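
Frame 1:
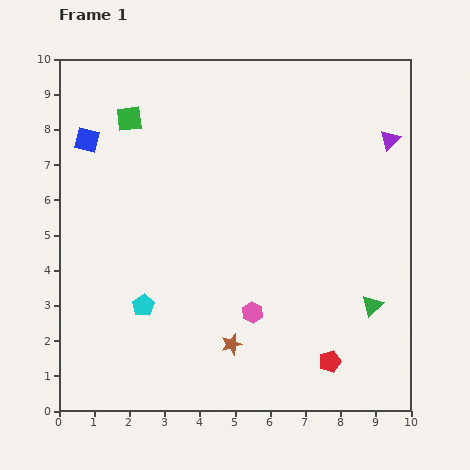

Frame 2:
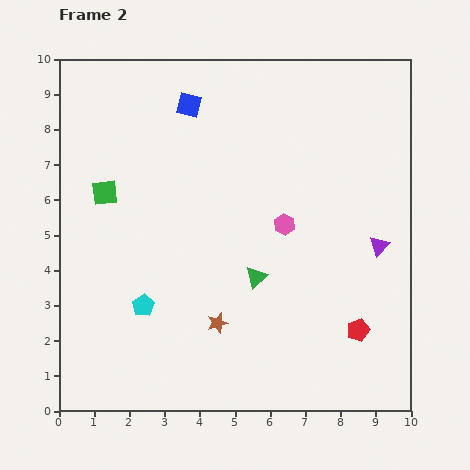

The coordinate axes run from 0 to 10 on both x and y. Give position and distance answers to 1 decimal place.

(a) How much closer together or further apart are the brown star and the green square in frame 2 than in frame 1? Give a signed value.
-2.1

Distance in frame 1: 7.0. Distance in frame 2: 4.9.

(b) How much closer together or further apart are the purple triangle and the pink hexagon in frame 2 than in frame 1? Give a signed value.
-3.5

Distance in frame 1: 6.3. Distance in frame 2: 2.8.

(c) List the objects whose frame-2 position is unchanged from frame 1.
the cyan pentagon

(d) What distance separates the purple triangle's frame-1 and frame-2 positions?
3.0

The purple triangle moved from (9.4, 7.7) to (9.1, 4.7), a distance of √(0.3² + 3.0²) ≈ 3.0.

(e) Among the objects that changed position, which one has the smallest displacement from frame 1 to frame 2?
the brown star

(moved 0.7)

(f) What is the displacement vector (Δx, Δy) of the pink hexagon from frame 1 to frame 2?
(0.9, 2.5)

The pink hexagon was at (5.5, 2.8) in frame 1 and (6.4, 5.3) in frame 2.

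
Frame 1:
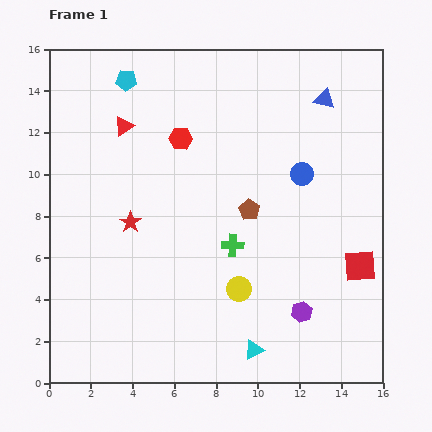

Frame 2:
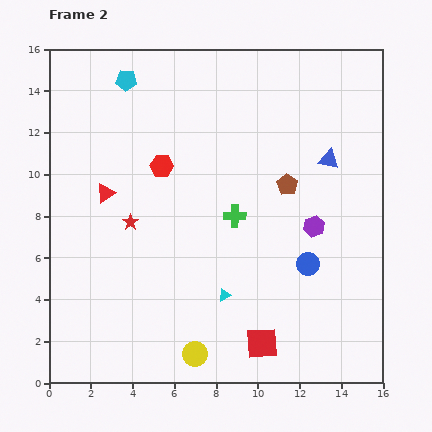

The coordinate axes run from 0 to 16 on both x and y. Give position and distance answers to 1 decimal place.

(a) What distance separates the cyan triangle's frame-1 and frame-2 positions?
3.0

The cyan triangle moved from (9.8, 1.6) to (8.4, 4.2), a distance of √(1.4² + 2.6²) ≈ 3.0.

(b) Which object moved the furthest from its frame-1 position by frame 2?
the red square

(moved 6.0; next 4.3)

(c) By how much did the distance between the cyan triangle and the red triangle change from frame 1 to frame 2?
-4.9

Distance in frame 1: 12.4. Distance in frame 2: 7.5.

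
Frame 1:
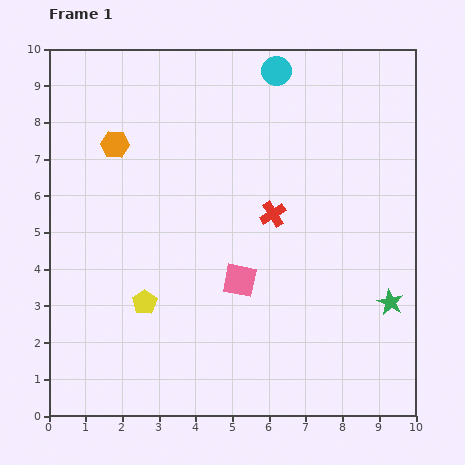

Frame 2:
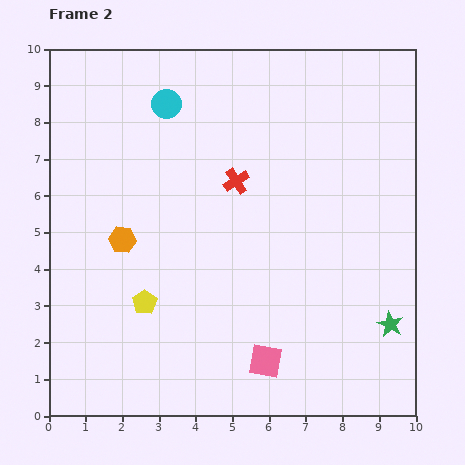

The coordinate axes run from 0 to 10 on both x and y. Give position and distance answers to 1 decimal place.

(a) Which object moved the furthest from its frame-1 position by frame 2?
the cyan circle

(moved 3.1; next 2.6)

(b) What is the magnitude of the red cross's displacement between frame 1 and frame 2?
1.3

The red cross moved from (6.1, 5.5) to (5.1, 6.4), a distance of √(1.0² + 0.9²) ≈ 1.3.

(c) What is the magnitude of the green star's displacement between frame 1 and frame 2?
0.6

The green star moved from (9.3, 3.1) to (9.3, 2.5), a distance of √(0.0² + 0.6²) ≈ 0.6.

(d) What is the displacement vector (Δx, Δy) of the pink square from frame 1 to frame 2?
(0.7, -2.2)

The pink square was at (5.2, 3.7) in frame 1 and (5.9, 1.5) in frame 2.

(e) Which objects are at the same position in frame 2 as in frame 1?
the yellow pentagon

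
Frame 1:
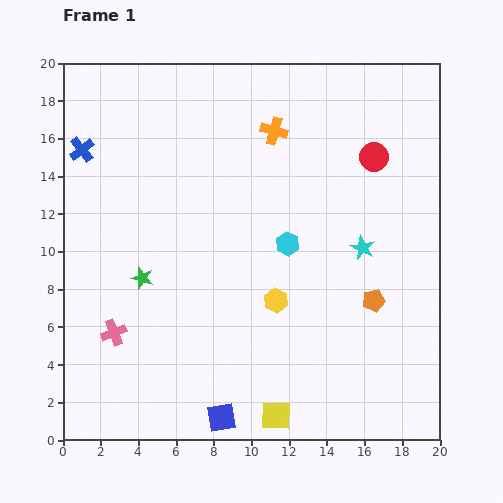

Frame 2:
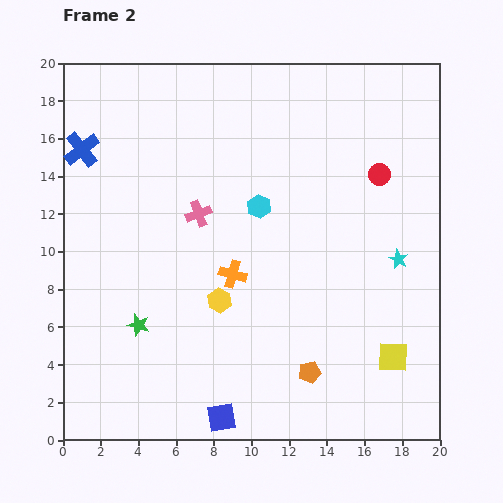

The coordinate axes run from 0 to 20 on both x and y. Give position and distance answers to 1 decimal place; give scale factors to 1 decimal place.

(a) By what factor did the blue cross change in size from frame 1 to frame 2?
1.4×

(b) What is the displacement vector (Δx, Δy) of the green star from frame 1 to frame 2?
(-0.2, -2.5)

The green star was at (4.2, 8.6) in frame 1 and (4.0, 6.1) in frame 2.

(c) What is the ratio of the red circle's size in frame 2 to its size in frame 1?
0.8×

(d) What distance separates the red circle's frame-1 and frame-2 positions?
0.9

The red circle moved from (16.5, 15.0) to (16.8, 14.1), a distance of √(0.3² + 0.9²) ≈ 0.9.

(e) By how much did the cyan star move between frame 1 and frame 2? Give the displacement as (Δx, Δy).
(1.9, -0.6)

The cyan star was at (15.9, 10.2) in frame 1 and (17.8, 9.6) in frame 2.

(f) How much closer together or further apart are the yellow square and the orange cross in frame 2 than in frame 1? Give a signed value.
-5.5

Distance in frame 1: 15.1. Distance in frame 2: 9.6.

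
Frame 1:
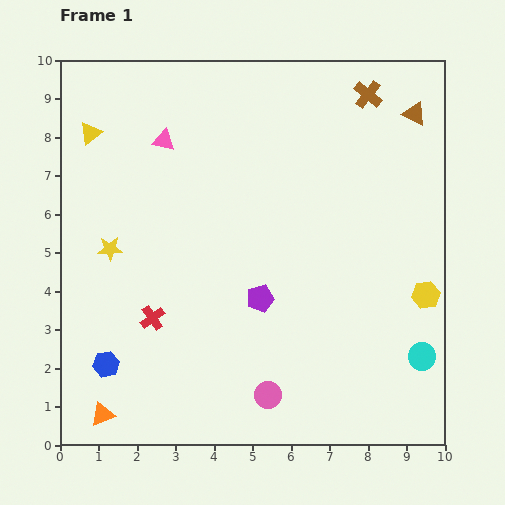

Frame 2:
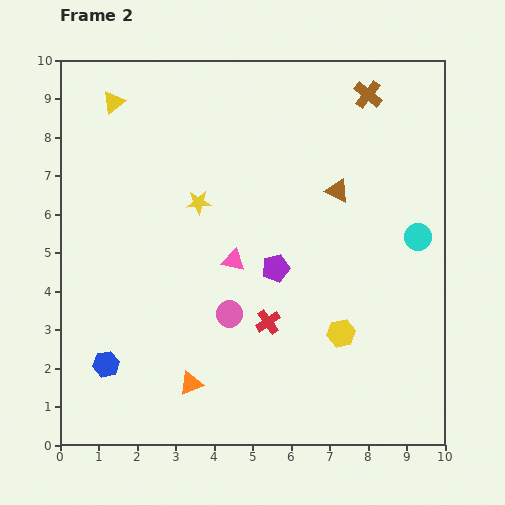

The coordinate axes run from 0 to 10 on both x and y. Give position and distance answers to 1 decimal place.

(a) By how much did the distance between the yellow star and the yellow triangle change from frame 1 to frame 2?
+0.4

Distance in frame 1: 3.0. Distance in frame 2: 3.4.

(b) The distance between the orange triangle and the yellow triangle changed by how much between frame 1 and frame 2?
+0.3

Distance in frame 1: 7.3. Distance in frame 2: 7.6.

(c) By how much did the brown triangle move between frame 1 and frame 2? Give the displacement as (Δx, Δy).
(-2.0, -2.0)

The brown triangle was at (9.2, 8.6) in frame 1 and (7.2, 6.6) in frame 2.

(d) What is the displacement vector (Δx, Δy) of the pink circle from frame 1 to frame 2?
(-1.0, 2.1)

The pink circle was at (5.4, 1.3) in frame 1 and (4.4, 3.4) in frame 2.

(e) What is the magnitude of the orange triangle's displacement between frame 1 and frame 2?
2.4

The orange triangle moved from (1.1, 0.8) to (3.4, 1.6), a distance of √(2.3² + 0.8²) ≈ 2.4.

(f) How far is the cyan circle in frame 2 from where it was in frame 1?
3.1

The cyan circle moved from (9.4, 2.3) to (9.3, 5.4), a distance of √(0.1² + 3.1²) ≈ 3.1.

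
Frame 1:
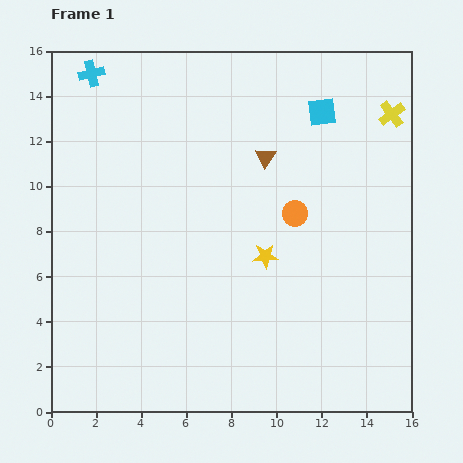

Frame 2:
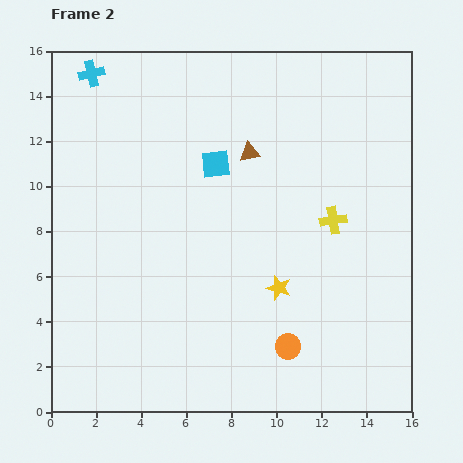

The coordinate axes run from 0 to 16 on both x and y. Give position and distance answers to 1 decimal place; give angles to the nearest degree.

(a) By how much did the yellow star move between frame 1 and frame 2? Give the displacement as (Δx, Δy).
(0.6, -1.4)

The yellow star was at (9.5, 6.9) in frame 1 and (10.1, 5.5) in frame 2.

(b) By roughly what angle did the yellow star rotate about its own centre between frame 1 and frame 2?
20° clockwise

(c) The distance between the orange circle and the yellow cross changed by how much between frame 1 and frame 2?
-0.3

Distance in frame 1: 6.2. Distance in frame 2: 5.9.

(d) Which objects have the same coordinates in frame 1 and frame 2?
the cyan cross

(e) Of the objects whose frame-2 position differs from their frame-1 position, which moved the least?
the brown triangle

(moved 0.7)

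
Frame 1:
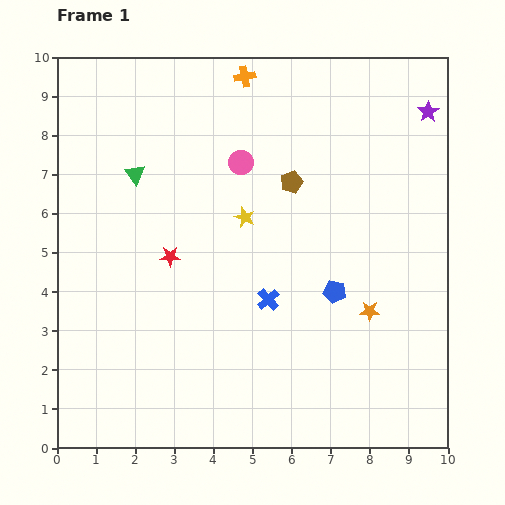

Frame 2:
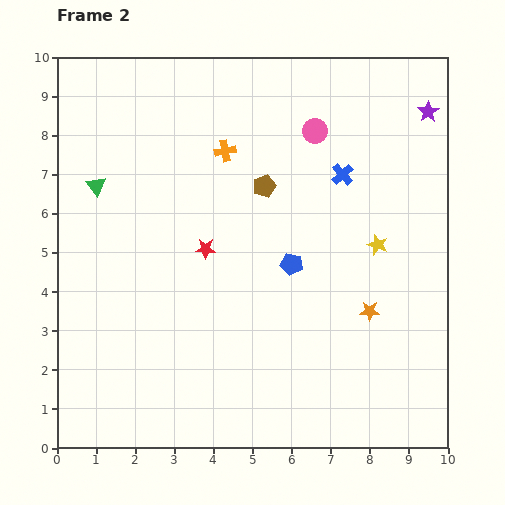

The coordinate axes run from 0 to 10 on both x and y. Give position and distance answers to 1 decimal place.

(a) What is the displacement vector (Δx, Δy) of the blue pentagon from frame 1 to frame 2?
(-1.1, 0.7)

The blue pentagon was at (7.1, 4.0) in frame 1 and (6.0, 4.7) in frame 2.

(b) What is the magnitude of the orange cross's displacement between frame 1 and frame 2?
2.0

The orange cross moved from (4.8, 9.5) to (4.3, 7.6), a distance of √(0.5² + 1.9²) ≈ 2.0.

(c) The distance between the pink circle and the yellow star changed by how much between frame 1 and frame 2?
+1.9

Distance in frame 1: 1.4. Distance in frame 2: 3.3.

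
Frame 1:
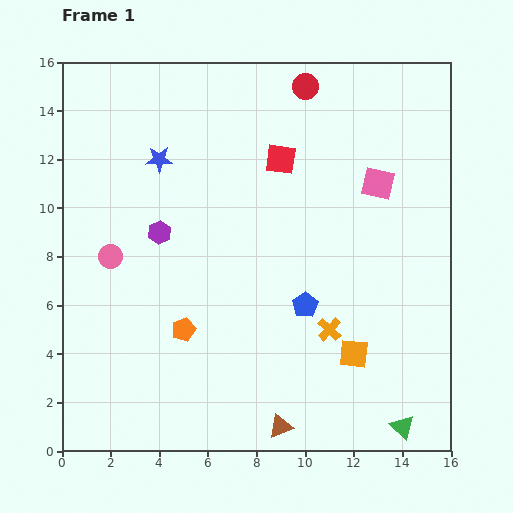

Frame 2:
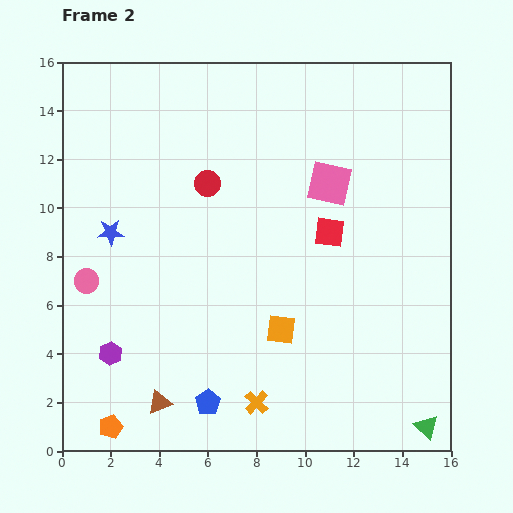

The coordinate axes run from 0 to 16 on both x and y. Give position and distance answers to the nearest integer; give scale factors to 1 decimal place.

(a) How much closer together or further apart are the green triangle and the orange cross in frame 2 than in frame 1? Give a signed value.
+2

Distance in frame 1: 5. Distance in frame 2: 7.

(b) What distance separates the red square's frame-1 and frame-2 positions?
4

The red square moved from (9, 12) to (11, 9), a distance of √(2² + 3²) ≈ 4.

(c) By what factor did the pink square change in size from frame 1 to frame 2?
1.4×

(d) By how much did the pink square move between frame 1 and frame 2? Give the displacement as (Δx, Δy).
(-2, 0)

The pink square was at (13, 11) in frame 1 and (11, 11) in frame 2.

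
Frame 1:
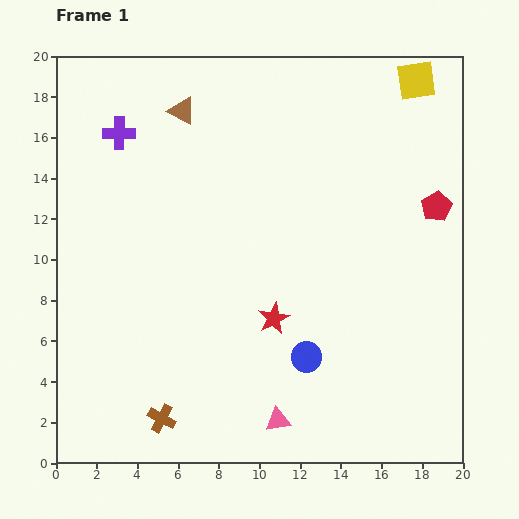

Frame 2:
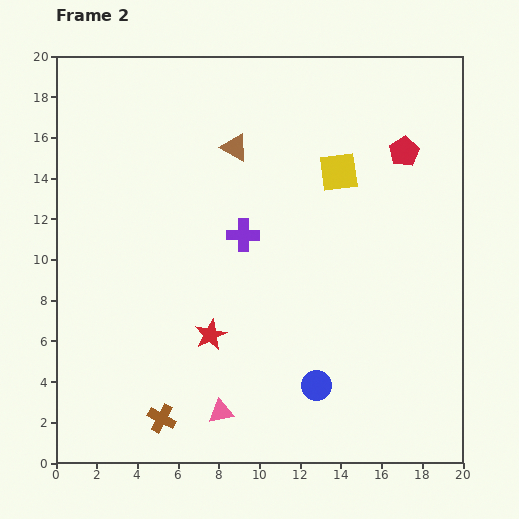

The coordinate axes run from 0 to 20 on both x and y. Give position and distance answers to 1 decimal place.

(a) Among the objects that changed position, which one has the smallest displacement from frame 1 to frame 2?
the blue circle

(moved 1.5)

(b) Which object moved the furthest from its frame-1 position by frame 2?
the purple cross

(moved 7.9; next 5.9)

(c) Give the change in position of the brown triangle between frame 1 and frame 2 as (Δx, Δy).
(2.6, -1.8)

The brown triangle was at (6.2, 17.3) in frame 1 and (8.8, 15.5) in frame 2.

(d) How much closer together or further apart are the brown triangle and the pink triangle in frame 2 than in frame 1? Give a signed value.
-2.9

Distance in frame 1: 15.9. Distance in frame 2: 13.0.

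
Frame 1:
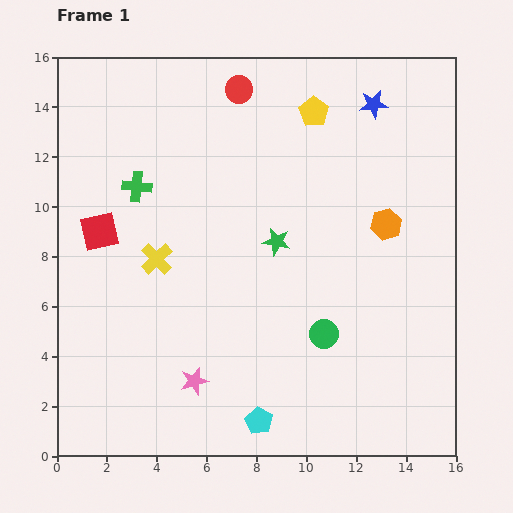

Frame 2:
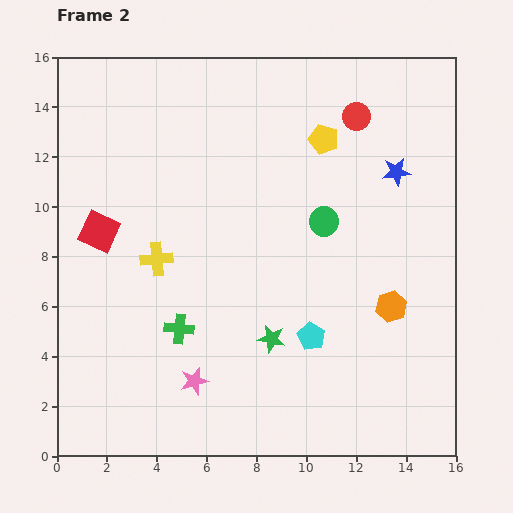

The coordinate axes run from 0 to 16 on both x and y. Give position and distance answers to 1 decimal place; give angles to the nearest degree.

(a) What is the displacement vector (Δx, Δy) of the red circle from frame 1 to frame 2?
(4.7, -1.1)

The red circle was at (7.3, 14.7) in frame 1 and (12.0, 13.6) in frame 2.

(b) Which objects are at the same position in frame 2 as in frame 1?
the yellow cross, the red square, the pink star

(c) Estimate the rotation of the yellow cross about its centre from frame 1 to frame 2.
38° clockwise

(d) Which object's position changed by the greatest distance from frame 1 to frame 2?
the green cross

(moved 5.9; next 4.8)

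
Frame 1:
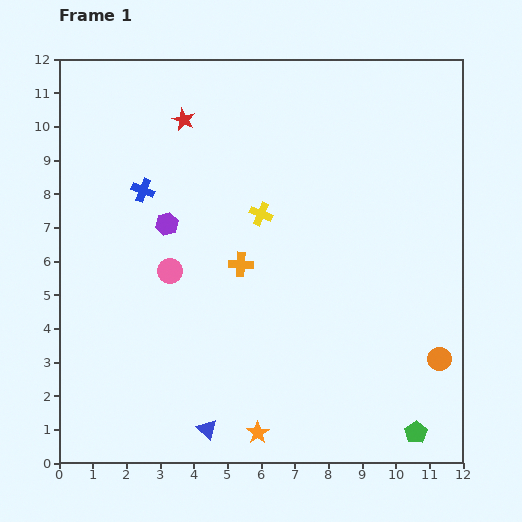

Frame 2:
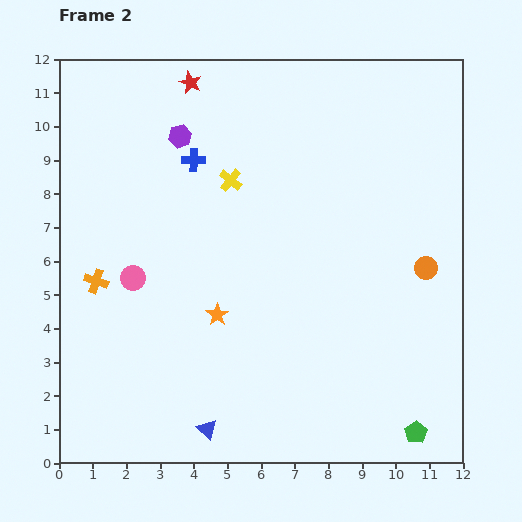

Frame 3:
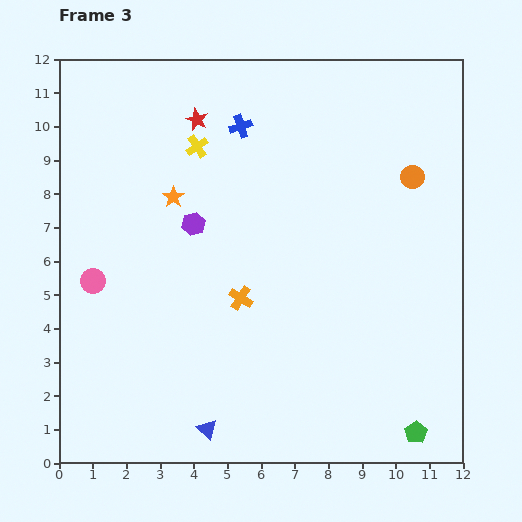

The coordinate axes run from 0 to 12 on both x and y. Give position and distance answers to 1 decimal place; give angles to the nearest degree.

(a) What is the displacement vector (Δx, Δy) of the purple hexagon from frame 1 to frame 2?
(0.4, 2.6)

The purple hexagon was at (3.2, 7.1) in frame 1 and (3.6, 9.7) in frame 2.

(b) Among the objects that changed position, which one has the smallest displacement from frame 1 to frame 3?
the red star

(moved 0.4)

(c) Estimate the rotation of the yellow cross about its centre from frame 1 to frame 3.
34° clockwise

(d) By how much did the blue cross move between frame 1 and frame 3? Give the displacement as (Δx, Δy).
(2.9, 1.9)

The blue cross was at (2.5, 8.1) in frame 1 and (5.4, 10.0) in frame 3.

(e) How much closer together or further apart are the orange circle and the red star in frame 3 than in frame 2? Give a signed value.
-2.3

Distance in frame 2: 8.9. Distance in frame 3: 6.6.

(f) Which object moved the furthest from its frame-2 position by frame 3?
the orange cross

(moved 4.3; next 3.7)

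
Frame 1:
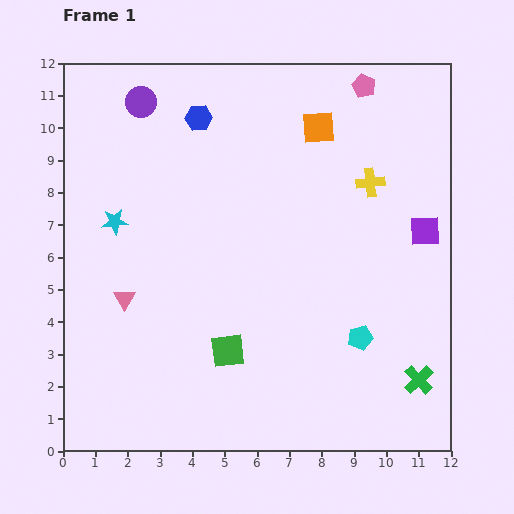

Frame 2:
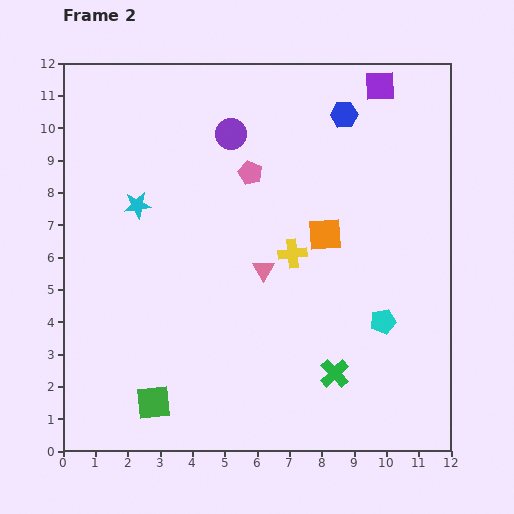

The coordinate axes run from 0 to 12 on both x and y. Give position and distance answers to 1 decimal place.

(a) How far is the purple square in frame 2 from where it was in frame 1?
4.7

The purple square moved from (11.2, 6.8) to (9.8, 11.3), a distance of √(1.4² + 4.5²) ≈ 4.7.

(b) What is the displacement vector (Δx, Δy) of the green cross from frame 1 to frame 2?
(-2.6, 0.2)

The green cross was at (11.0, 2.2) in frame 1 and (8.4, 2.4) in frame 2.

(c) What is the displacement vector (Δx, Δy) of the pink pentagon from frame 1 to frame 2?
(-3.5, -2.7)

The pink pentagon was at (9.3, 11.3) in frame 1 and (5.8, 8.6) in frame 2.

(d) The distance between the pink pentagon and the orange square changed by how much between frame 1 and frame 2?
+1.1

Distance in frame 1: 1.9. Distance in frame 2: 3.0.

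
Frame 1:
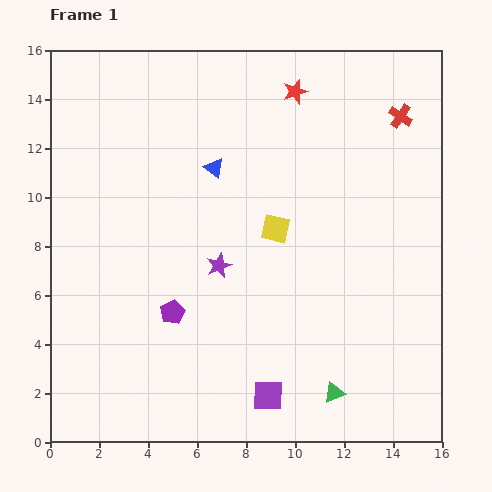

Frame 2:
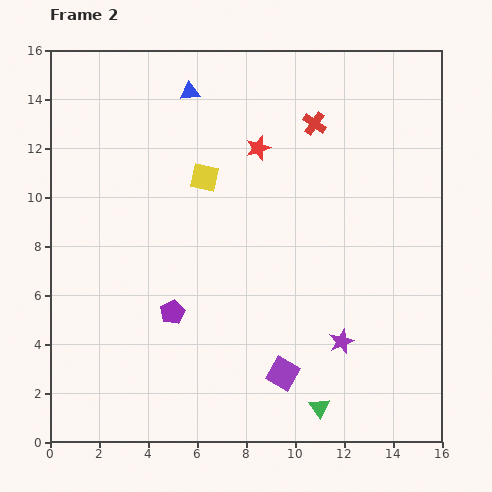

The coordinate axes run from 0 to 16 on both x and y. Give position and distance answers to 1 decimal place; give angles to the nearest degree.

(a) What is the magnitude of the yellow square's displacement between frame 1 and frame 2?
3.6

The yellow square moved from (9.2, 8.7) to (6.3, 10.8), a distance of √(2.9² + 2.1²) ≈ 3.6.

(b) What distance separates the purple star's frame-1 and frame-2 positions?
5.9

The purple star moved from (6.9, 7.2) to (11.9, 4.1), a distance of √(5.0² + 3.1²) ≈ 5.9.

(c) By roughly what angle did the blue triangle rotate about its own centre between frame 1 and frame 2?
45° counter-clockwise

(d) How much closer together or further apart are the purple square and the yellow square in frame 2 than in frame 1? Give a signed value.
+1.8

Distance in frame 1: 6.8. Distance in frame 2: 8.6.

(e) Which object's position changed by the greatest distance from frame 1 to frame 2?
the purple star

(moved 5.9; next 3.6)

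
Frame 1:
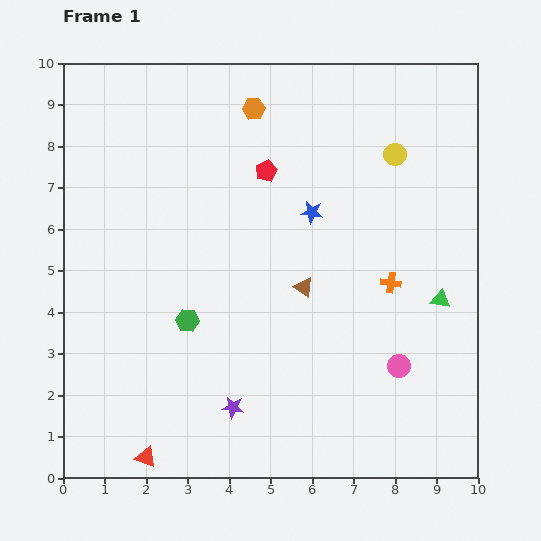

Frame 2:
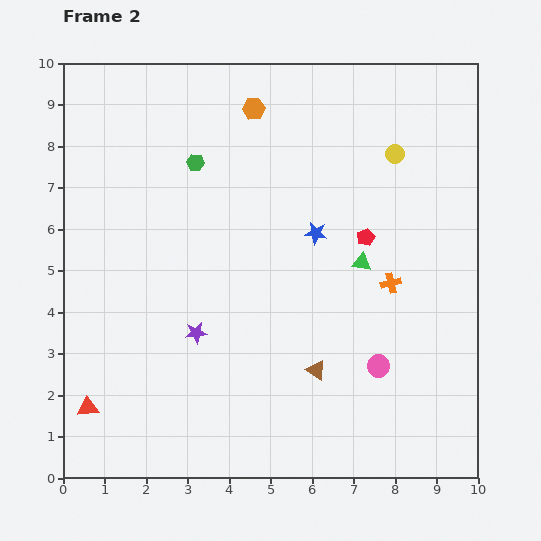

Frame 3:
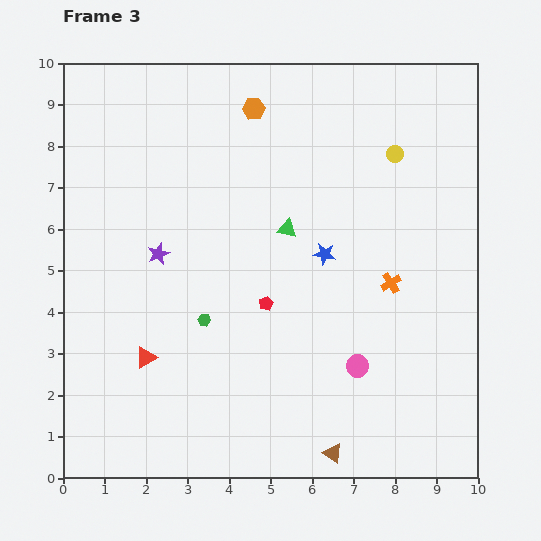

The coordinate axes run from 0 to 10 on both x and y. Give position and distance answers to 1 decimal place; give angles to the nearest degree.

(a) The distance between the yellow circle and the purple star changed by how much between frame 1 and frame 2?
-0.8

Distance in frame 1: 7.2. Distance in frame 2: 6.4.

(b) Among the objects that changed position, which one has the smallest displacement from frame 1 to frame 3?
the green hexagon

(moved 0.4)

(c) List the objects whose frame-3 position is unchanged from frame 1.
the orange hexagon, the orange cross, the yellow circle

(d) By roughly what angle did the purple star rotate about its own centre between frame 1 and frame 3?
30° counter-clockwise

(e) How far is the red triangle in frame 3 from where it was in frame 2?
1.8

The red triangle moved from (0.6, 1.7) to (2.0, 2.9), a distance of √(1.4² + 1.2²) ≈ 1.8.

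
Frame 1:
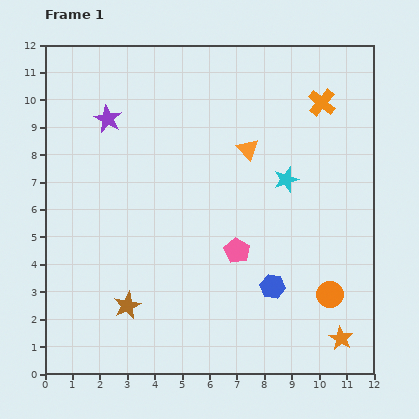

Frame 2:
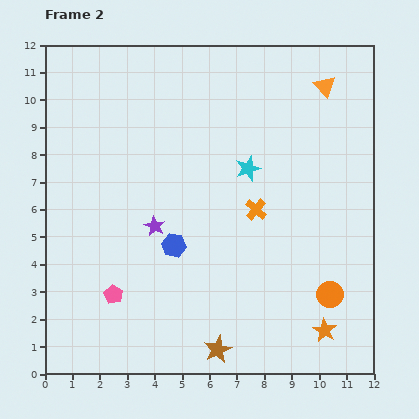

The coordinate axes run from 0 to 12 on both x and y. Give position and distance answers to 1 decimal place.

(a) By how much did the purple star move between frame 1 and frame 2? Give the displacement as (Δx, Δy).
(1.7, -3.9)

The purple star was at (2.3, 9.3) in frame 1 and (4.0, 5.4) in frame 2.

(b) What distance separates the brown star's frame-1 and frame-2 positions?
3.7

The brown star moved from (3.0, 2.5) to (6.3, 0.9), a distance of √(3.3² + 1.6²) ≈ 3.7.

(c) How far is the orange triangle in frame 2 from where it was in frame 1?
3.6

The orange triangle moved from (7.4, 8.2) to (10.2, 10.5), a distance of √(2.8² + 2.3²) ≈ 3.6.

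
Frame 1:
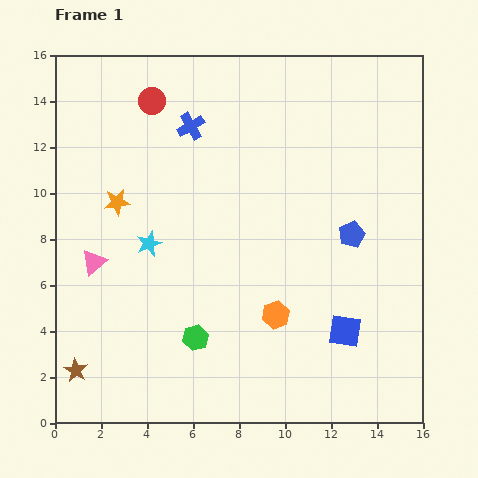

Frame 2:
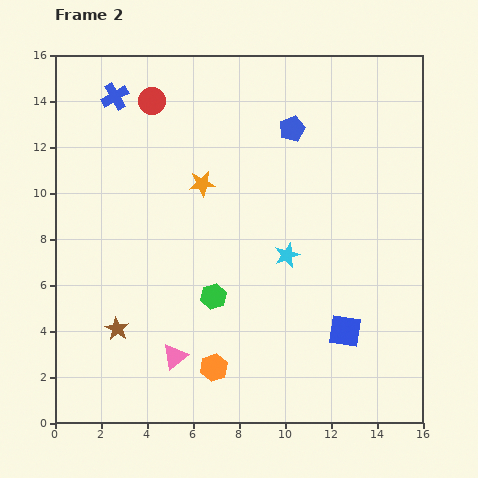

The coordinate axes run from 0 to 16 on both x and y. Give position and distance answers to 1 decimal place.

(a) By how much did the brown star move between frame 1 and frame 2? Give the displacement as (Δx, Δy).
(1.8, 1.8)

The brown star was at (0.9, 2.3) in frame 1 and (2.7, 4.1) in frame 2.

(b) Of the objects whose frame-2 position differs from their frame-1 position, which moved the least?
the green hexagon

(moved 2.0)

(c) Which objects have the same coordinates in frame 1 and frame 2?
the blue square, the red circle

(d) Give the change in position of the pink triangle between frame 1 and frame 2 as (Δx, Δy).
(3.5, -4.1)

The pink triangle was at (1.7, 7.0) in frame 1 and (5.2, 2.9) in frame 2.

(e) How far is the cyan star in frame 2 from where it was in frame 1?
6.0

The cyan star moved from (4.1, 7.8) to (10.1, 7.3), a distance of √(6.0² + 0.5²) ≈ 6.0.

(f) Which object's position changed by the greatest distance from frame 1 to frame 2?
the cyan star

(moved 6.0; next 5.4)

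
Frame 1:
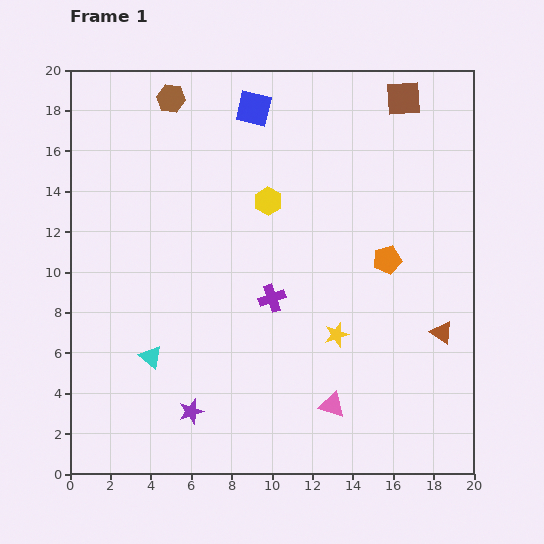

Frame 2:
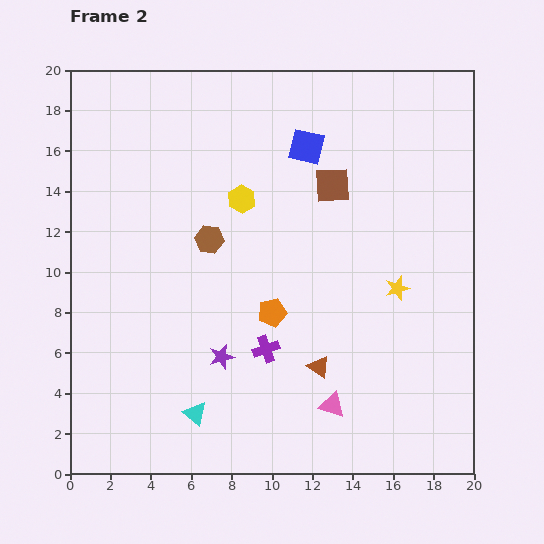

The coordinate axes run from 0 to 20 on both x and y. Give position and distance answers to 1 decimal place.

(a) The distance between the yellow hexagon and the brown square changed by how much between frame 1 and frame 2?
-3.8

Distance in frame 1: 8.4. Distance in frame 2: 4.6.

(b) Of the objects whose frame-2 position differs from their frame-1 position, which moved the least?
the yellow hexagon

(moved 1.3)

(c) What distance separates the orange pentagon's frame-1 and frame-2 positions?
6.3

The orange pentagon moved from (15.7, 10.6) to (10.0, 8.0), a distance of √(5.7² + 2.6²) ≈ 6.3.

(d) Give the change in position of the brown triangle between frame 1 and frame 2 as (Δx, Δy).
(-6.1, -1.7)

The brown triangle was at (18.4, 7.0) in frame 1 and (12.3, 5.3) in frame 2.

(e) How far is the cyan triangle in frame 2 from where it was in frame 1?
3.6

The cyan triangle moved from (4.0, 5.8) to (6.2, 3.0), a distance of √(2.2² + 2.8²) ≈ 3.6.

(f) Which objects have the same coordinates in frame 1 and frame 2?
the pink triangle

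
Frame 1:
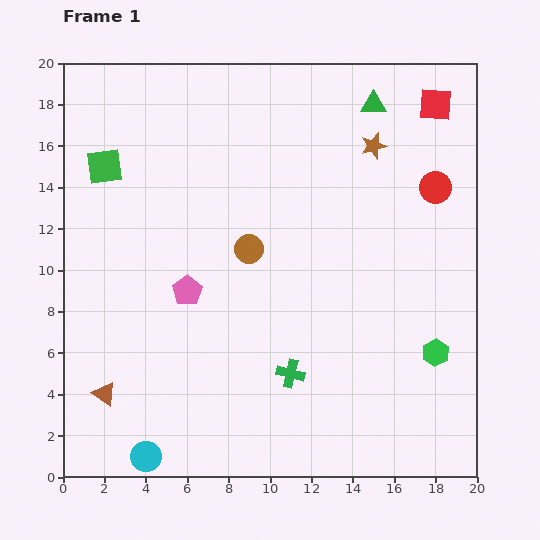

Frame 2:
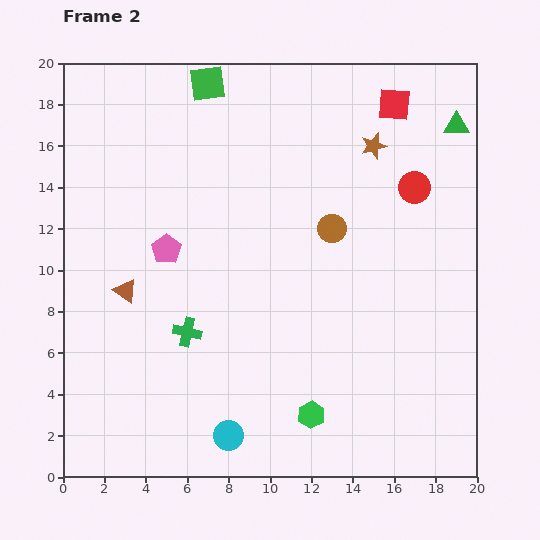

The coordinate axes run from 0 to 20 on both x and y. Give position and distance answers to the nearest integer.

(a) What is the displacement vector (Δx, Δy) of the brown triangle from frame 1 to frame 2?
(1, 5)

The brown triangle was at (2, 4) in frame 1 and (3, 9) in frame 2.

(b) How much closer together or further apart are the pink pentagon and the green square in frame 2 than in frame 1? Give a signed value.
+1

Distance in frame 1: 7. Distance in frame 2: 8.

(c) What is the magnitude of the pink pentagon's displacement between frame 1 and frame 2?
2

The pink pentagon moved from (6, 9) to (5, 11), a distance of √(1² + 2²) ≈ 2.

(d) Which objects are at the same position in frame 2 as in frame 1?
the brown star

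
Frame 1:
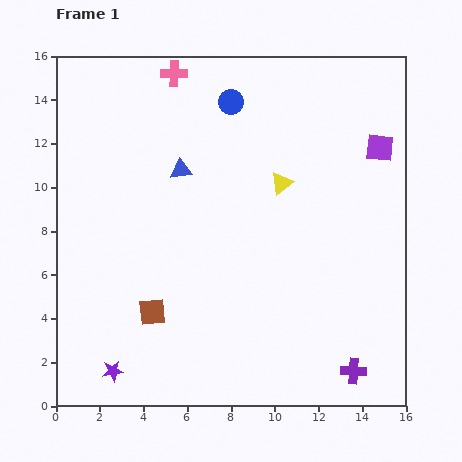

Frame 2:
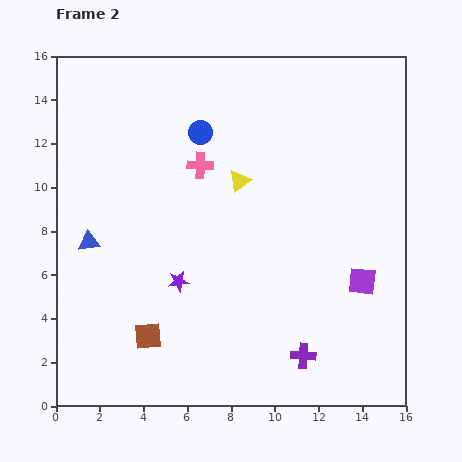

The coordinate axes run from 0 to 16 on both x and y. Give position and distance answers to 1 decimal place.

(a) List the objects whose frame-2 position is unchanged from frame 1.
none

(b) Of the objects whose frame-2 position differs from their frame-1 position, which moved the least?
the brown square

(moved 1.1)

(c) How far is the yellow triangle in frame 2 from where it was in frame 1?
1.9

The yellow triangle moved from (10.3, 10.2) to (8.4, 10.3), a distance of √(1.9² + 0.1²) ≈ 1.9.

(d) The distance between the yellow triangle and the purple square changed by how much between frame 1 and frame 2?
+2.4

Distance in frame 1: 4.8. Distance in frame 2: 7.2.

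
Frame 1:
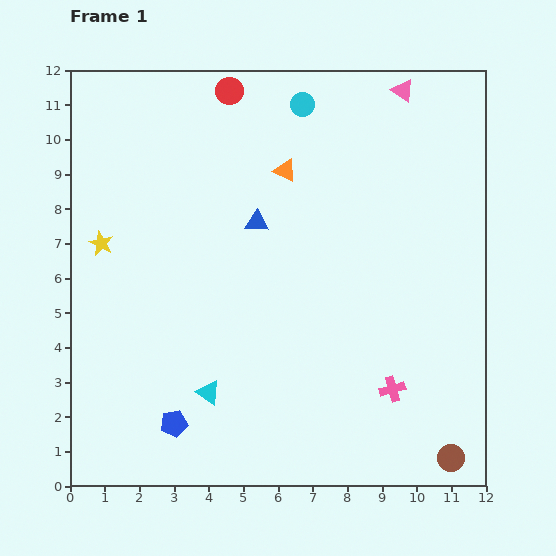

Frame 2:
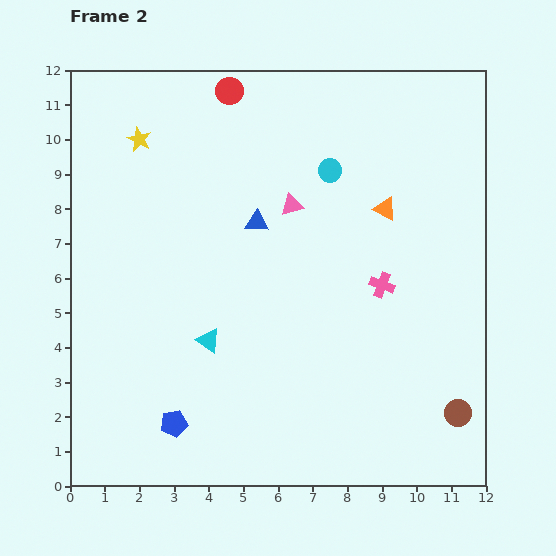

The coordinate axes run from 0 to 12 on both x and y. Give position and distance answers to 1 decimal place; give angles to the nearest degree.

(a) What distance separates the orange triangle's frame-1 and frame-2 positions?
3.1

The orange triangle moved from (6.2, 9.1) to (9.1, 8.0), a distance of √(2.9² + 1.1²) ≈ 3.1.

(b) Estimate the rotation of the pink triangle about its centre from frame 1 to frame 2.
50° counter-clockwise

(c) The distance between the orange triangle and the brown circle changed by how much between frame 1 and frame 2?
-3.3

Distance in frame 1: 9.6. Distance in frame 2: 6.3.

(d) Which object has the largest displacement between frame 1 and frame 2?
the pink triangle

(moved 4.6; next 3.2)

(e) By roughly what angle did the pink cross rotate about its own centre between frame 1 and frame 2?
36° clockwise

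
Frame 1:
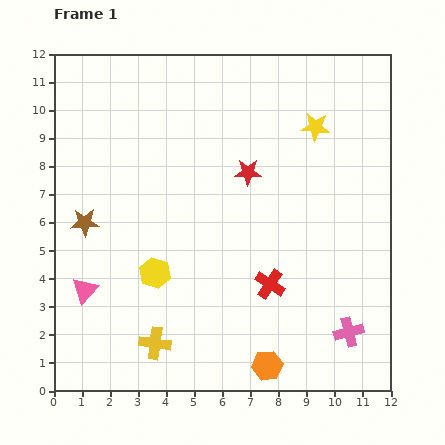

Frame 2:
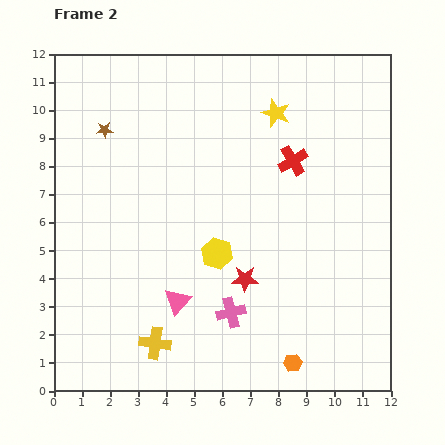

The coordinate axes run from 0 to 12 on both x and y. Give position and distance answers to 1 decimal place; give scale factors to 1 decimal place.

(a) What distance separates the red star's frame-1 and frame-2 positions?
3.8

The red star moved from (6.9, 7.8) to (6.8, 4.0), a distance of √(0.1² + 3.8²) ≈ 3.8.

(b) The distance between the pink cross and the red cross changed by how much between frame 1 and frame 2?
+2.5

Distance in frame 1: 3.3. Distance in frame 2: 5.8.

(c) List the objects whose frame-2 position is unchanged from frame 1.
the yellow cross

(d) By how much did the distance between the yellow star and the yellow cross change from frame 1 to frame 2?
-0.3

Distance in frame 1: 9.6. Distance in frame 2: 9.3.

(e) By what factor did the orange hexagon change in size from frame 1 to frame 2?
0.6×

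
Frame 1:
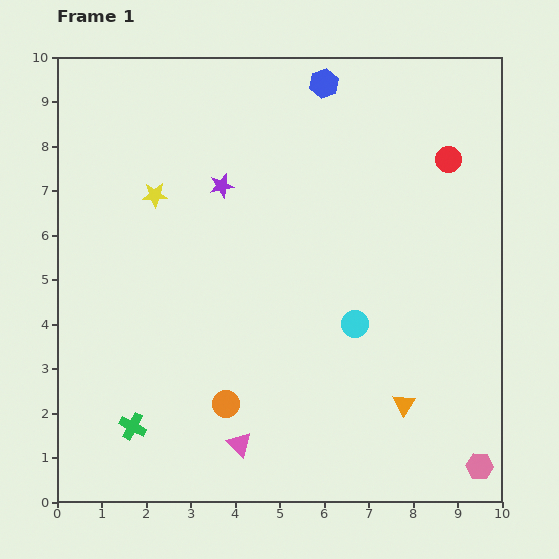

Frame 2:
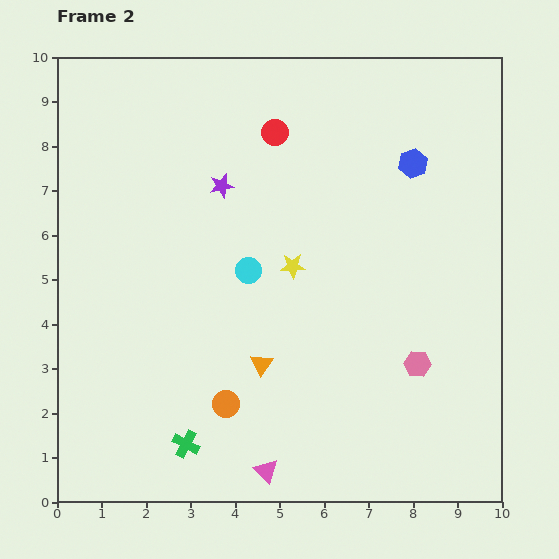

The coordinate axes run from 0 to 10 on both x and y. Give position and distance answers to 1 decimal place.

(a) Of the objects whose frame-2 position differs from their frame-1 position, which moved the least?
the pink triangle

(moved 0.8)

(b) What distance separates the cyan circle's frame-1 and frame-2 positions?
2.7

The cyan circle moved from (6.7, 4.0) to (4.3, 5.2), a distance of √(2.4² + 1.2²) ≈ 2.7.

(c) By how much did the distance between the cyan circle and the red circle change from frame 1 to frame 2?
-1.1

Distance in frame 1: 4.3. Distance in frame 2: 3.2.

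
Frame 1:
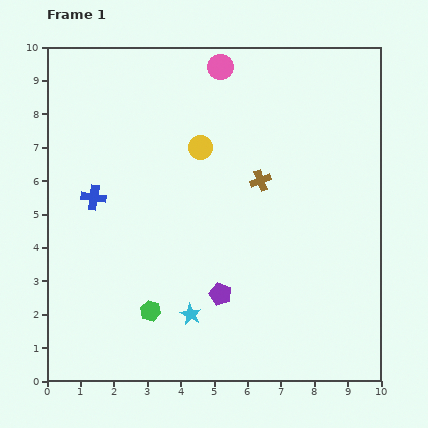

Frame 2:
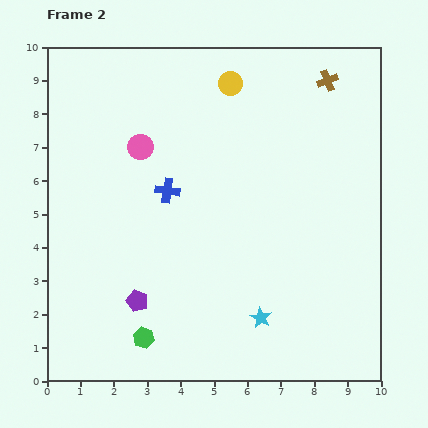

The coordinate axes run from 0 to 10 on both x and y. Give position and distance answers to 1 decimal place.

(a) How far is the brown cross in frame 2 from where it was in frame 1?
3.6

The brown cross moved from (6.4, 6.0) to (8.4, 9.0), a distance of √(2.0² + 3.0²) ≈ 3.6.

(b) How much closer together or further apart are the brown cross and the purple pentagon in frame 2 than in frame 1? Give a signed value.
+5.1

Distance in frame 1: 3.6. Distance in frame 2: 8.7.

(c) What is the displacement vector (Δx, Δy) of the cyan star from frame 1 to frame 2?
(2.1, -0.1)

The cyan star was at (4.3, 2.0) in frame 1 and (6.4, 1.9) in frame 2.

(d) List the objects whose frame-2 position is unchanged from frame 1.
none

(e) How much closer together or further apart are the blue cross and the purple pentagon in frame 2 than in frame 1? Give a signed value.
-1.4

Distance in frame 1: 4.8. Distance in frame 2: 3.4.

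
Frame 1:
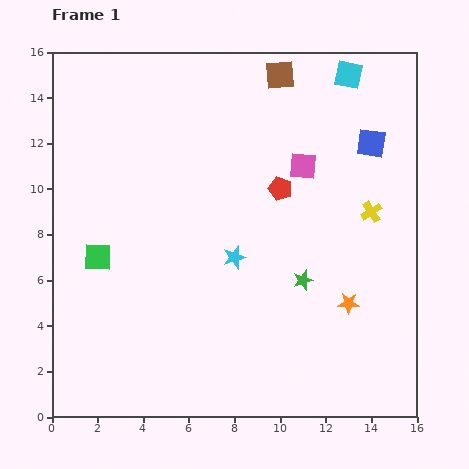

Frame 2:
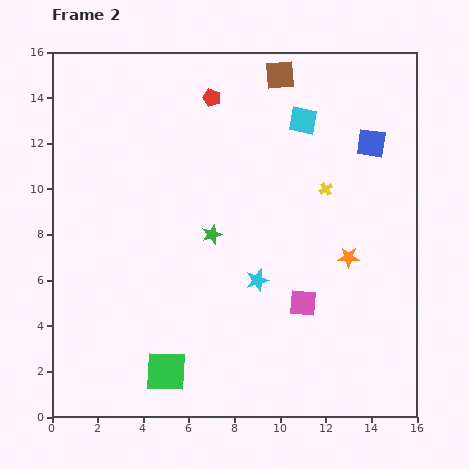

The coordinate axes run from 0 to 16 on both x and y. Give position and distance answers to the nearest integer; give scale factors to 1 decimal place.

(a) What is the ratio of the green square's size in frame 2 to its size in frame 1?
1.5×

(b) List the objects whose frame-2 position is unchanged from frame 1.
the brown square, the blue square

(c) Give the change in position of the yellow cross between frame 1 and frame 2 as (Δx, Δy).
(-2, 1)

The yellow cross was at (14, 9) in frame 1 and (12, 10) in frame 2.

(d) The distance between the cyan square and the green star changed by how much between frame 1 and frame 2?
-3

Distance in frame 1: 9. Distance in frame 2: 6.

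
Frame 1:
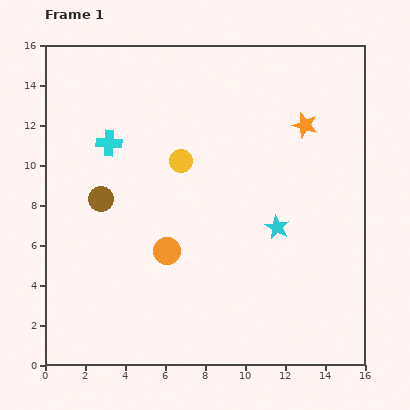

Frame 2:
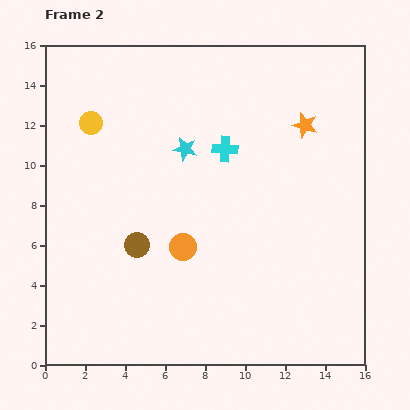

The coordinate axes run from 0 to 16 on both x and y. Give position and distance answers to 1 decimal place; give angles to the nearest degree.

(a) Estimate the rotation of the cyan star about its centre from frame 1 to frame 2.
16° counter-clockwise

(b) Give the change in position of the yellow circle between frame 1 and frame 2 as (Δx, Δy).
(-4.5, 1.9)

The yellow circle was at (6.8, 10.2) in frame 1 and (2.3, 12.1) in frame 2.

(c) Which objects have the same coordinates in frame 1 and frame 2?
the orange star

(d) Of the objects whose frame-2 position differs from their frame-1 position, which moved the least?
the orange circle

(moved 0.8)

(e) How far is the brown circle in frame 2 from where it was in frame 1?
2.9

The brown circle moved from (2.8, 8.3) to (4.6, 6.0), a distance of √(1.8² + 2.3²) ≈ 2.9.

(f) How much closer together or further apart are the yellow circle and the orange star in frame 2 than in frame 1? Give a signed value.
+4.2

Distance in frame 1: 6.5. Distance in frame 2: 10.7.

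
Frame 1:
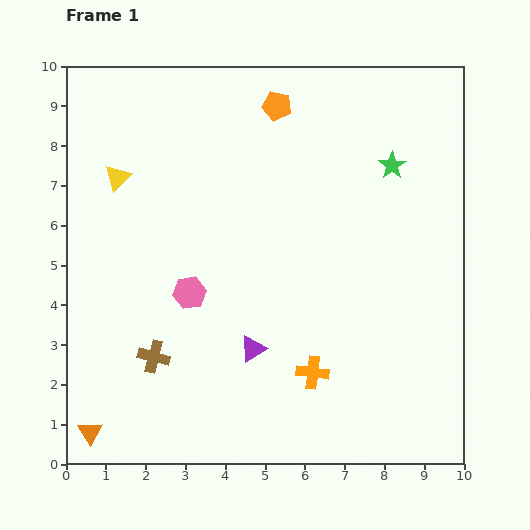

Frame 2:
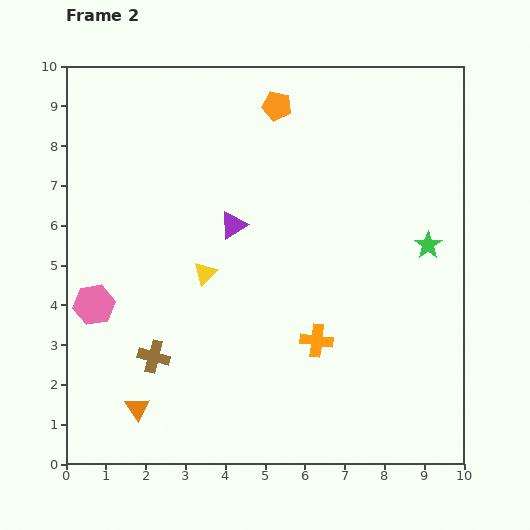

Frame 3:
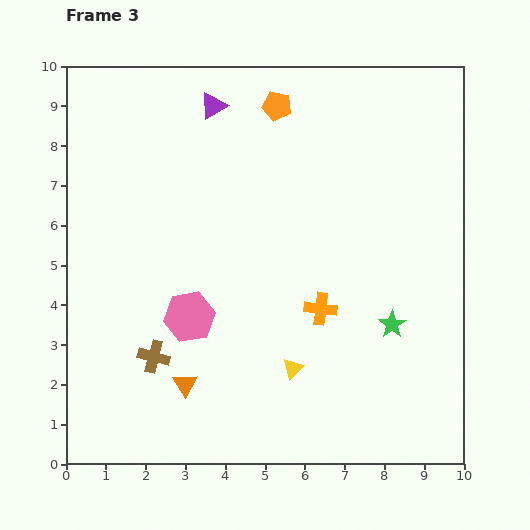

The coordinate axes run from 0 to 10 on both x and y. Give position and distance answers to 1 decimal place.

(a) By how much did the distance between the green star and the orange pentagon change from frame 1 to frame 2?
+1.9

Distance in frame 1: 3.3. Distance in frame 2: 5.2.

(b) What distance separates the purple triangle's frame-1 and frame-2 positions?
3.1

The purple triangle moved from (4.7, 2.9) to (4.2, 6.0), a distance of √(0.5² + 3.1²) ≈ 3.1.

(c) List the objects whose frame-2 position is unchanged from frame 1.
the brown cross, the orange pentagon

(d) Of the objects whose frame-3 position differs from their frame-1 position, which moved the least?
the pink hexagon

(moved 0.6)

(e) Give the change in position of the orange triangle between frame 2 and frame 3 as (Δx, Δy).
(1.2, 0.6)

The orange triangle was at (1.8, 1.4) in frame 2 and (3.0, 2.0) in frame 3.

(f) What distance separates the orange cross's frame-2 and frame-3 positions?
0.8

The orange cross moved from (6.3, 3.1) to (6.4, 3.9), a distance of √(0.1² + 0.8²) ≈ 0.8.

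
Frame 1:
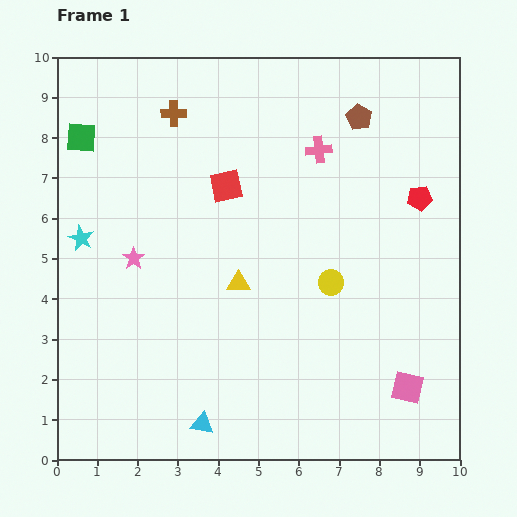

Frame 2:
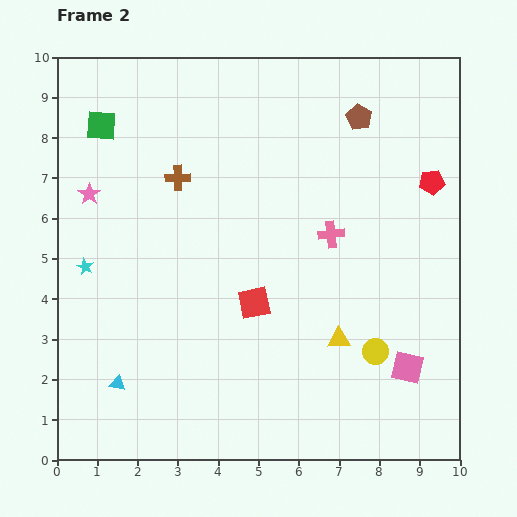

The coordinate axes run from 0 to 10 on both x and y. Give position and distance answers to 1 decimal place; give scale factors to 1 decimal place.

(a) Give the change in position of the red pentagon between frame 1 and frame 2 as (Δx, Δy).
(0.3, 0.4)

The red pentagon was at (9.0, 6.5) in frame 1 and (9.3, 6.9) in frame 2.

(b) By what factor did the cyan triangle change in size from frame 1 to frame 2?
0.7×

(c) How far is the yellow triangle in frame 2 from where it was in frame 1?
2.9

The yellow triangle moved from (4.5, 4.4) to (7.0, 3.0), a distance of √(2.5² + 1.4²) ≈ 2.9.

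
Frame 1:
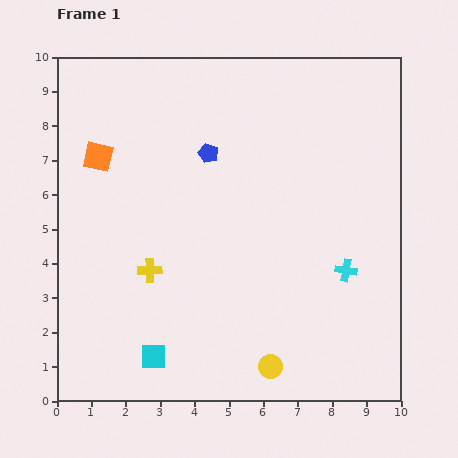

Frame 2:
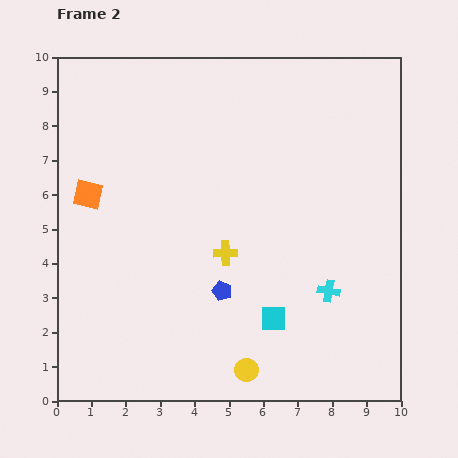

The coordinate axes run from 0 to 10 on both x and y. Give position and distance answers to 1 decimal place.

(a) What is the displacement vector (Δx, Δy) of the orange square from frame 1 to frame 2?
(-0.3, -1.1)

The orange square was at (1.2, 7.1) in frame 1 and (0.9, 6.0) in frame 2.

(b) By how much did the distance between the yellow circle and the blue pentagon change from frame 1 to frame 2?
-4.1

Distance in frame 1: 6.5. Distance in frame 2: 2.4.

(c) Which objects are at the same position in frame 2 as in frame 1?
none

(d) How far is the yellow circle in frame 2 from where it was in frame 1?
0.7

The yellow circle moved from (6.2, 1.0) to (5.5, 0.9), a distance of √(0.7² + 0.1²) ≈ 0.7.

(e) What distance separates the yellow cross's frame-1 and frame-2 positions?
2.3

The yellow cross moved from (2.7, 3.8) to (4.9, 4.3), a distance of √(2.2² + 0.5²) ≈ 2.3.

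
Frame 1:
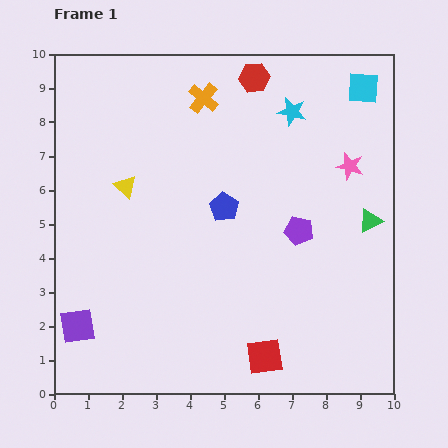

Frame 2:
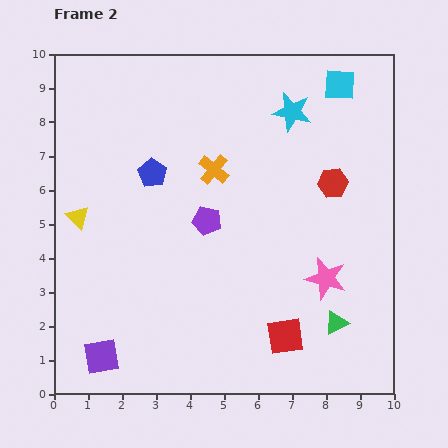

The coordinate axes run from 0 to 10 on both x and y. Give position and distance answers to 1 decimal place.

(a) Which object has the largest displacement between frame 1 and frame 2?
the red hexagon

(moved 3.9; next 3.4)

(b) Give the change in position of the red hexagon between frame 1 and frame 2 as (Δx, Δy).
(2.3, -3.1)

The red hexagon was at (5.9, 9.3) in frame 1 and (8.2, 6.2) in frame 2.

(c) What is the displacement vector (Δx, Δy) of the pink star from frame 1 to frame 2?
(-0.7, -3.3)

The pink star was at (8.7, 6.7) in frame 1 and (8.0, 3.4) in frame 2.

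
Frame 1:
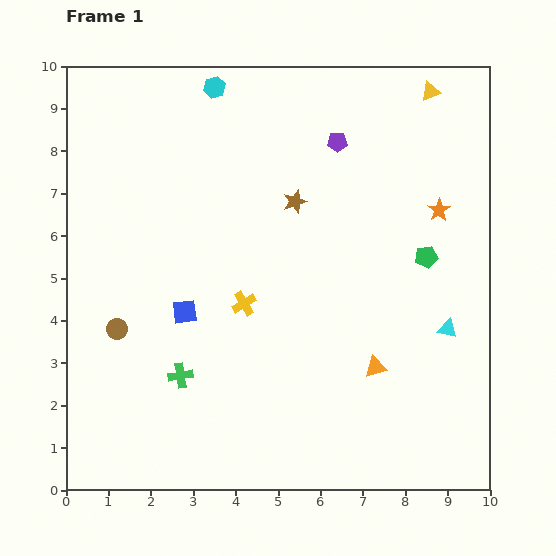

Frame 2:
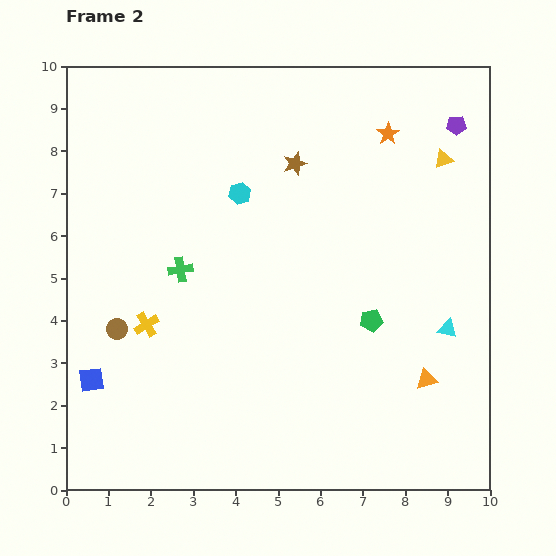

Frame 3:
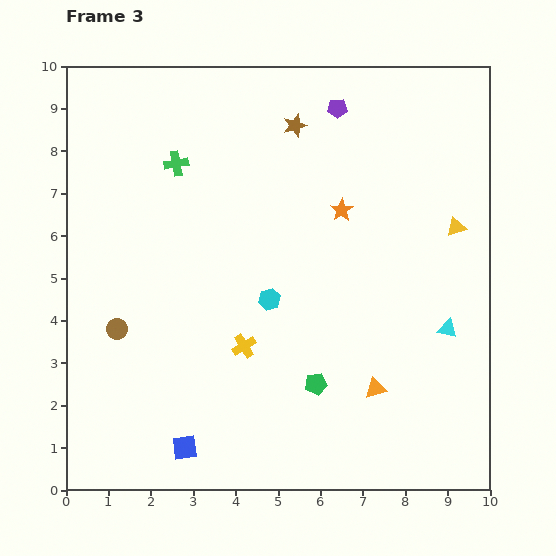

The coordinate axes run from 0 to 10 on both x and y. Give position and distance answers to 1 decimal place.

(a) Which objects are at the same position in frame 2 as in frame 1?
the cyan triangle, the brown circle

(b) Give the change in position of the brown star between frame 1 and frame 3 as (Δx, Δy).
(0.0, 1.8)

The brown star was at (5.4, 6.8) in frame 1 and (5.4, 8.6) in frame 3.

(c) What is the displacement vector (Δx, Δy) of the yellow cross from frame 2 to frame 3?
(2.3, -0.5)

The yellow cross was at (1.9, 3.9) in frame 2 and (4.2, 3.4) in frame 3.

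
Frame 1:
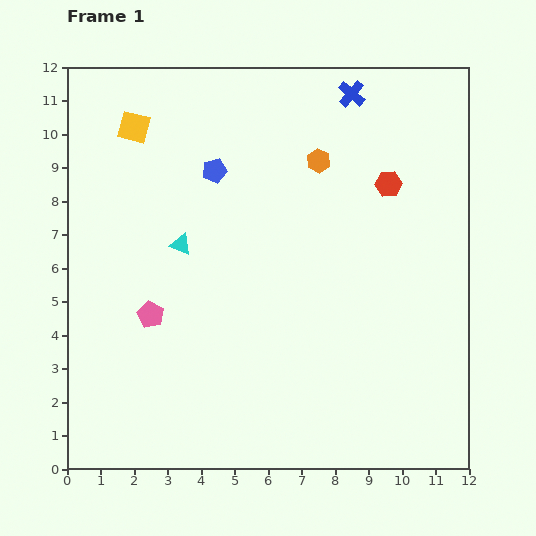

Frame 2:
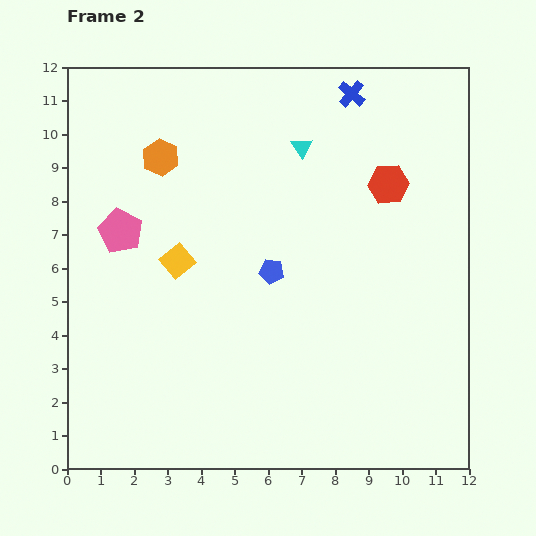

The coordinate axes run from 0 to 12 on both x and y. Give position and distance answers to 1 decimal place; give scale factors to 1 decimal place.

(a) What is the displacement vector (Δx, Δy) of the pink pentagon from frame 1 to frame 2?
(-0.9, 2.5)

The pink pentagon was at (2.5, 4.6) in frame 1 and (1.6, 7.1) in frame 2.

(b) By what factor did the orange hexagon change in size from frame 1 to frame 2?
1.6×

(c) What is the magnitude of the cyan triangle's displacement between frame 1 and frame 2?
4.6

The cyan triangle moved from (3.4, 6.7) to (7.0, 9.6), a distance of √(3.6² + 2.9²) ≈ 4.6.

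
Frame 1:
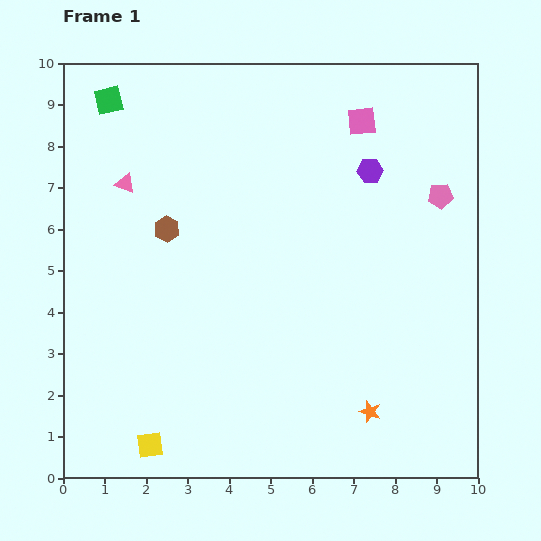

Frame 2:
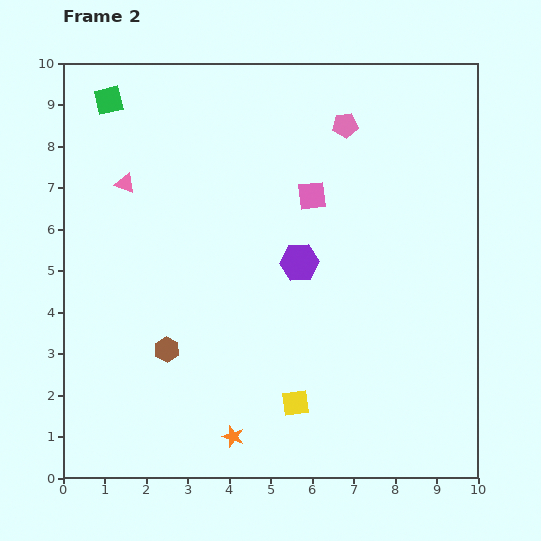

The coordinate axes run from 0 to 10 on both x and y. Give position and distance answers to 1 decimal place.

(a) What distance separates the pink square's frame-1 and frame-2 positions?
2.2

The pink square moved from (7.2, 8.6) to (6.0, 6.8), a distance of √(1.2² + 1.8²) ≈ 2.2.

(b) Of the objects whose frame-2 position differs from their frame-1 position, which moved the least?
the pink square

(moved 2.2)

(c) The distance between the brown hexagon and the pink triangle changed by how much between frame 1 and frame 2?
+2.6

Distance in frame 1: 1.5. Distance in frame 2: 4.1.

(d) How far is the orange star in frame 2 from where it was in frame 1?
3.4

The orange star moved from (7.4, 1.6) to (4.1, 1.0), a distance of √(3.3² + 0.6²) ≈ 3.4.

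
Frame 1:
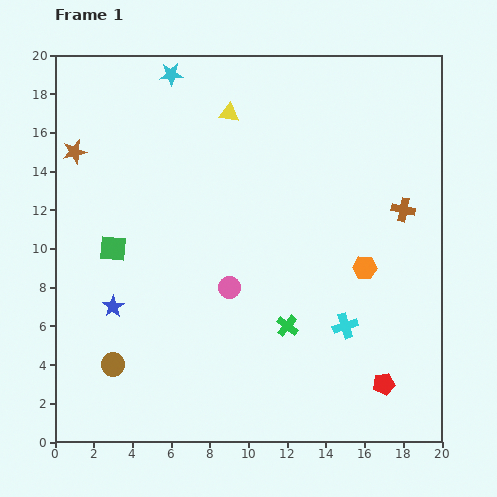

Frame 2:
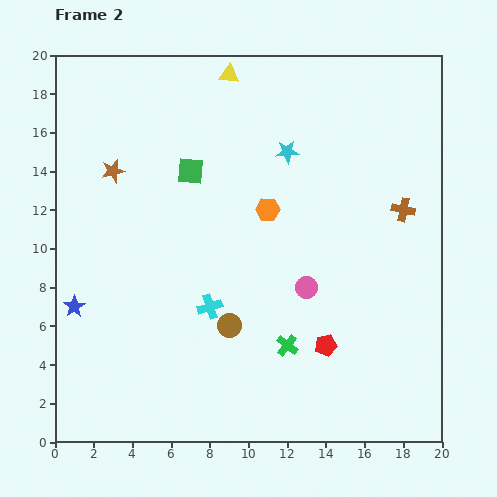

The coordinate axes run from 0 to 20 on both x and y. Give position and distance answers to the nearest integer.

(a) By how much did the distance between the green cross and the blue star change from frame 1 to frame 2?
+2

Distance in frame 1: 9. Distance in frame 2: 11.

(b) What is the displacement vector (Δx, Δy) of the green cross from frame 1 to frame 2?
(0, -1)

The green cross was at (12, 6) in frame 1 and (12, 5) in frame 2.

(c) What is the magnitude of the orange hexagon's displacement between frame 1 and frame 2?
6

The orange hexagon moved from (16, 9) to (11, 12), a distance of √(5² + 3²) ≈ 6.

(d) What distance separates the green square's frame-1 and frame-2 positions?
6

The green square moved from (3, 10) to (7, 14), a distance of √(4² + 4²) ≈ 6.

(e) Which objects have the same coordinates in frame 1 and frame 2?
the brown cross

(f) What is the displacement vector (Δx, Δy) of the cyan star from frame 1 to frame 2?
(6, -4)

The cyan star was at (6, 19) in frame 1 and (12, 15) in frame 2.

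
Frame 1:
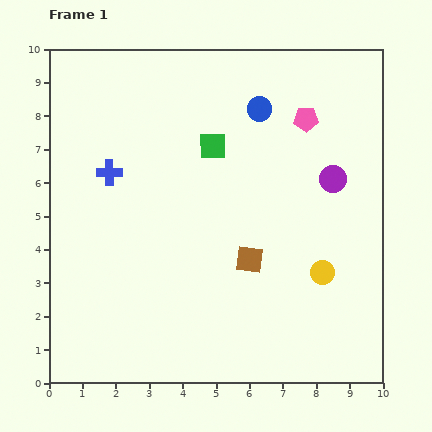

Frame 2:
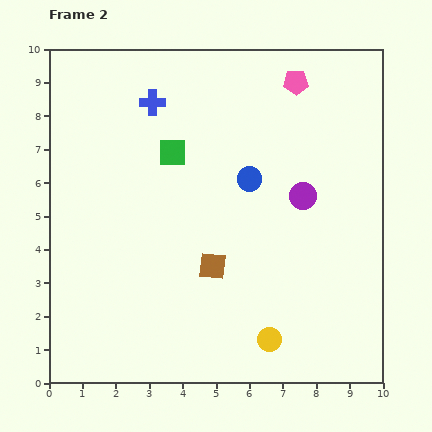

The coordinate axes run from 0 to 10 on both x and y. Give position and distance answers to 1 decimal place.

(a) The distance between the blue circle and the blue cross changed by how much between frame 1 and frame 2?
-1.2

Distance in frame 1: 4.9. Distance in frame 2: 3.7.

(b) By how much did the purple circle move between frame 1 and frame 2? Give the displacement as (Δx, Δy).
(-0.9, -0.5)

The purple circle was at (8.5, 6.1) in frame 1 and (7.6, 5.6) in frame 2.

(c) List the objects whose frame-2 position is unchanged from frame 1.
none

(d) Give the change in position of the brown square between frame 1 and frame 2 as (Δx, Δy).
(-1.1, -0.2)

The brown square was at (6.0, 3.7) in frame 1 and (4.9, 3.5) in frame 2.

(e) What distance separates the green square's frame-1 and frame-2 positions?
1.2

The green square moved from (4.9, 7.1) to (3.7, 6.9), a distance of √(1.2² + 0.2²) ≈ 1.2.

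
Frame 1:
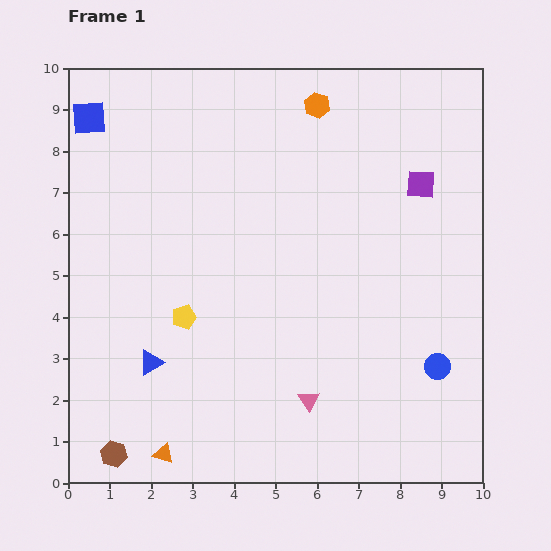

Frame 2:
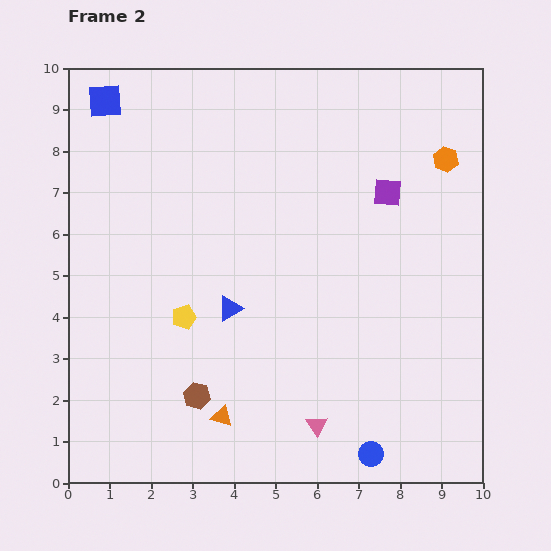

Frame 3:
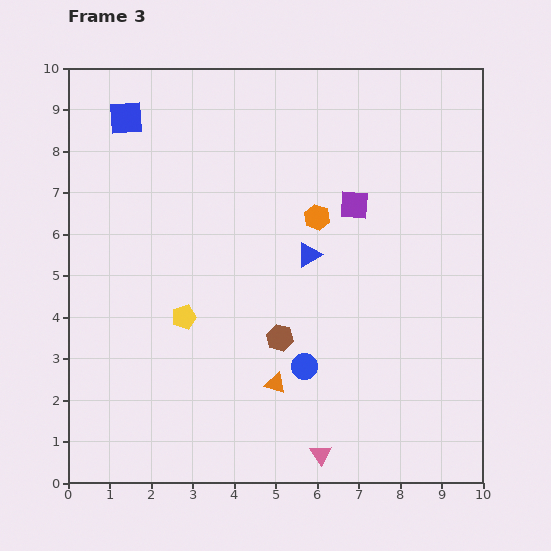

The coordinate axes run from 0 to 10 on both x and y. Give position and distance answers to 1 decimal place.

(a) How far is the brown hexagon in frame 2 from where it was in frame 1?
2.4

The brown hexagon moved from (1.1, 0.7) to (3.1, 2.1), a distance of √(2.0² + 1.4²) ≈ 2.4.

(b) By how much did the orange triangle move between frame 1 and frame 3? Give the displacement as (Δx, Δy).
(2.7, 1.7)

The orange triangle was at (2.3, 0.7) in frame 1 and (5.0, 2.4) in frame 3.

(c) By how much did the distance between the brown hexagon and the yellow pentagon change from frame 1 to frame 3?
-1.3

Distance in frame 1: 3.7. Distance in frame 3: 2.4.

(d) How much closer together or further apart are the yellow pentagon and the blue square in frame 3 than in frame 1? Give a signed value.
-0.3

Distance in frame 1: 5.3. Distance in frame 3: 5.0.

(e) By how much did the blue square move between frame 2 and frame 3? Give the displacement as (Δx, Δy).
(0.5, -0.4)

The blue square was at (0.9, 9.2) in frame 2 and (1.4, 8.8) in frame 3.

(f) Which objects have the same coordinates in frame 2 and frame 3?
the yellow pentagon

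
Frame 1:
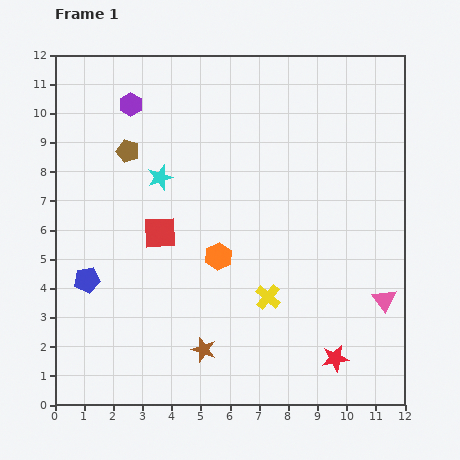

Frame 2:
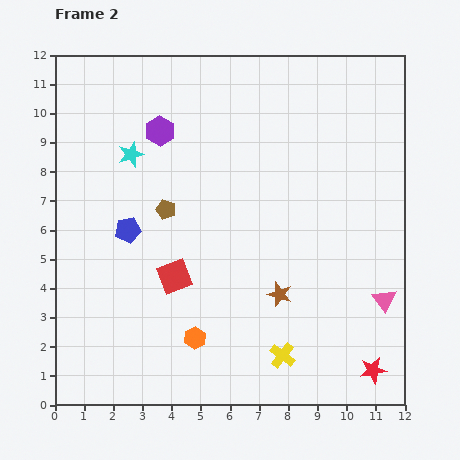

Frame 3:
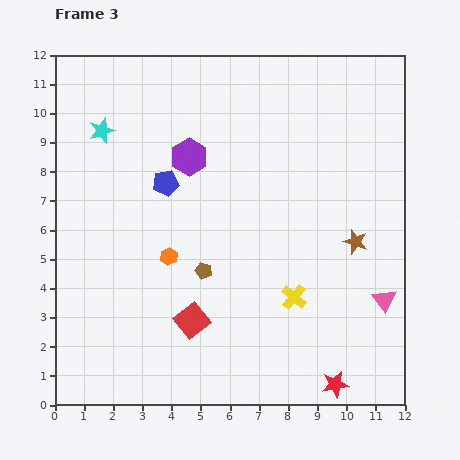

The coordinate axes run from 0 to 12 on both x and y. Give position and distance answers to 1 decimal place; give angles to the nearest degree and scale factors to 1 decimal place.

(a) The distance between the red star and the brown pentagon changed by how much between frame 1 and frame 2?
-1.0

Distance in frame 1: 10.0. Distance in frame 2: 9.0.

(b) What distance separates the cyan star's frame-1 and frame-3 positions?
2.6

The cyan star moved from (3.6, 7.8) to (1.6, 9.4), a distance of √(2.0² + 1.6²) ≈ 2.6.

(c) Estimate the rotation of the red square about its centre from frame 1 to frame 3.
35° counter-clockwise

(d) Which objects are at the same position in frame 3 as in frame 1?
the pink triangle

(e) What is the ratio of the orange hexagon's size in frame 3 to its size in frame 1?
0.6×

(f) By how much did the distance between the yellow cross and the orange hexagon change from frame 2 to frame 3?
+1.4

Distance in frame 2: 3.1. Distance in frame 3: 4.5.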